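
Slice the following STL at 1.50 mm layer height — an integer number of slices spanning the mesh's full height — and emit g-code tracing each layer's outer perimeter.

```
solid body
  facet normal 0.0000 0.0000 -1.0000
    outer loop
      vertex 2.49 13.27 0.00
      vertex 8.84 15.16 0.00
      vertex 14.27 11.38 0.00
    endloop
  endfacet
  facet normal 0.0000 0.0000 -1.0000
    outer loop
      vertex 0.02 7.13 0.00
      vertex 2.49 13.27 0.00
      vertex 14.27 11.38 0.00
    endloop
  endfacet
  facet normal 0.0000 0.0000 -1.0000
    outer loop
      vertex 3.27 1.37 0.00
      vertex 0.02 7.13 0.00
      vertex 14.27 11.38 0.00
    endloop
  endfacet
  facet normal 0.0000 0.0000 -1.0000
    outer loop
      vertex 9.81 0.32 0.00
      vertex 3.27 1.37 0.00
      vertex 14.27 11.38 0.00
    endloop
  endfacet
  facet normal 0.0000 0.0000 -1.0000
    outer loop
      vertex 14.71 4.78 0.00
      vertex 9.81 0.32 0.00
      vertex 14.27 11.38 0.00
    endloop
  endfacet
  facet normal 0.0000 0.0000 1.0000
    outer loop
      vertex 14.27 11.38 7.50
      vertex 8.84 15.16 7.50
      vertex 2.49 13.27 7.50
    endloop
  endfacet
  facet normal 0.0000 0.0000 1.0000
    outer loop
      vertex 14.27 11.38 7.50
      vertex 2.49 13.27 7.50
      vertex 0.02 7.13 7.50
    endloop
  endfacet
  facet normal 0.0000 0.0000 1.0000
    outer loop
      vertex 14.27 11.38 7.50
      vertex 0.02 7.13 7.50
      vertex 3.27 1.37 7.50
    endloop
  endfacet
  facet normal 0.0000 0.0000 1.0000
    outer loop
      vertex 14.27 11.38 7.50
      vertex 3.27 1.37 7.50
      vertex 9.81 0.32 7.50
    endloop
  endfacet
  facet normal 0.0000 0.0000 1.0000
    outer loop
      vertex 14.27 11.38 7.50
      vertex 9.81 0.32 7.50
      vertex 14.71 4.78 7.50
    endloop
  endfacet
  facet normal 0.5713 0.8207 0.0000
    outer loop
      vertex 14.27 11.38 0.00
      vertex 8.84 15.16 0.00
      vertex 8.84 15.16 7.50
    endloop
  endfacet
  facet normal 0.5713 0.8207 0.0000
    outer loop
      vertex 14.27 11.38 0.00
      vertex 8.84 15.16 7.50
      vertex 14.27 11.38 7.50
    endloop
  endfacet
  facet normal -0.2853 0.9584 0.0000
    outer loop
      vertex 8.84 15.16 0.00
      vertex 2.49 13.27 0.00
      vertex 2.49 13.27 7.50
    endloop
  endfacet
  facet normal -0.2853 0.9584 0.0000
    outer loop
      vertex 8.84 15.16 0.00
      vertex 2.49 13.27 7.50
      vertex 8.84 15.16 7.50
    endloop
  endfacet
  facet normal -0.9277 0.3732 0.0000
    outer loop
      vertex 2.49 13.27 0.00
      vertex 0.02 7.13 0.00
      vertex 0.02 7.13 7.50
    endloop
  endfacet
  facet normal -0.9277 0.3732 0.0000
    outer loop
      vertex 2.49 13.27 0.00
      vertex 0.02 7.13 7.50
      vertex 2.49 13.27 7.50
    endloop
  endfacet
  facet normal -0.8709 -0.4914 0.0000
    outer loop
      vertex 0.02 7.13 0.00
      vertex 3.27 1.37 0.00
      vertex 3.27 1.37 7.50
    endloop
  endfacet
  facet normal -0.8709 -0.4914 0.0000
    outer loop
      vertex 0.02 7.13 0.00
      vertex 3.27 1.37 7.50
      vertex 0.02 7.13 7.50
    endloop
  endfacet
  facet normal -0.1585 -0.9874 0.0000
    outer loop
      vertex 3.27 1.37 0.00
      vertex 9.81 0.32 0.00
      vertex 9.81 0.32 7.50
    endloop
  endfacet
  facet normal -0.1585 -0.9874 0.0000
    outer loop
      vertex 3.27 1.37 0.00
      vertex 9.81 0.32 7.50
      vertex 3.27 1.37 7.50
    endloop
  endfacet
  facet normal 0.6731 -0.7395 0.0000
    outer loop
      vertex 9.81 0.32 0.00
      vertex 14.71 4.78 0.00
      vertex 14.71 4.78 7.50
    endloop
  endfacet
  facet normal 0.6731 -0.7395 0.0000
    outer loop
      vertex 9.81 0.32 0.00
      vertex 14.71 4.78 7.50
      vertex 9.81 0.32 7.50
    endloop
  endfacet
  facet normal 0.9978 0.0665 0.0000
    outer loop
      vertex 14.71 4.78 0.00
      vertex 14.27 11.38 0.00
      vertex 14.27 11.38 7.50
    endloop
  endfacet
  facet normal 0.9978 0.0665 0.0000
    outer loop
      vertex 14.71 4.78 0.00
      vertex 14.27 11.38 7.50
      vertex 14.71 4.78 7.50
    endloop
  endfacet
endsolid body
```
; perimeter-only toolpath
G21 ; units = mm
G90 ; absolute positioning
G28 ; home
; layer 1
G0 Z1.50
G0 X14.27 Y11.38
G1 X8.84 Y15.16
G1 X2.49 Y13.27
G1 X0.02 Y7.13
G1 X3.27 Y1.37
G1 X9.81 Y0.32
G1 X14.71 Y4.78
G1 X14.27 Y11.38
; layer 2
G0 Z3.00
G0 X14.27 Y11.38
G1 X8.84 Y15.16
G1 X2.49 Y13.27
G1 X0.02 Y7.13
G1 X3.27 Y1.37
G1 X9.81 Y0.32
G1 X14.71 Y4.78
G1 X14.27 Y11.38
; layer 3
G0 Z4.50
G0 X14.27 Y11.38
G1 X8.84 Y15.16
G1 X2.49 Y13.27
G1 X0.02 Y7.13
G1 X3.27 Y1.37
G1 X9.81 Y0.32
G1 X14.71 Y4.78
G1 X14.27 Y11.38
; layer 4
G0 Z6.00
G0 X14.27 Y11.38
G1 X8.84 Y15.16
G1 X2.49 Y13.27
G1 X0.02 Y7.13
G1 X3.27 Y1.37
G1 X9.81 Y0.32
G1 X14.71 Y4.78
G1 X14.27 Y11.38
; layer 5
G0 Z7.50
G0 X14.27 Y11.38
G1 X8.84 Y15.16
G1 X2.49 Y13.27
G1 X0.02 Y7.13
G1 X3.27 Y1.37
G1 X9.81 Y0.32
G1 X14.71 Y4.78
G1 X14.27 Y11.38
M2 ; end

The solid is a regular 7-sided prism (a cylinder approximated with 7 flat sides), circumscribed radius ≈ 7.63 mm, height ≈ 7.5 mm. Slicing at Δz = 1.50 mm — 5 equal slices spanning the solid's height, so layer i sits at z = i·h/5 — gives 5 non-empty perimeters. Each is a 7-segment closed polygon; G0 lifts to the layer z and rapids to the start vertex, then G1 traces the edges.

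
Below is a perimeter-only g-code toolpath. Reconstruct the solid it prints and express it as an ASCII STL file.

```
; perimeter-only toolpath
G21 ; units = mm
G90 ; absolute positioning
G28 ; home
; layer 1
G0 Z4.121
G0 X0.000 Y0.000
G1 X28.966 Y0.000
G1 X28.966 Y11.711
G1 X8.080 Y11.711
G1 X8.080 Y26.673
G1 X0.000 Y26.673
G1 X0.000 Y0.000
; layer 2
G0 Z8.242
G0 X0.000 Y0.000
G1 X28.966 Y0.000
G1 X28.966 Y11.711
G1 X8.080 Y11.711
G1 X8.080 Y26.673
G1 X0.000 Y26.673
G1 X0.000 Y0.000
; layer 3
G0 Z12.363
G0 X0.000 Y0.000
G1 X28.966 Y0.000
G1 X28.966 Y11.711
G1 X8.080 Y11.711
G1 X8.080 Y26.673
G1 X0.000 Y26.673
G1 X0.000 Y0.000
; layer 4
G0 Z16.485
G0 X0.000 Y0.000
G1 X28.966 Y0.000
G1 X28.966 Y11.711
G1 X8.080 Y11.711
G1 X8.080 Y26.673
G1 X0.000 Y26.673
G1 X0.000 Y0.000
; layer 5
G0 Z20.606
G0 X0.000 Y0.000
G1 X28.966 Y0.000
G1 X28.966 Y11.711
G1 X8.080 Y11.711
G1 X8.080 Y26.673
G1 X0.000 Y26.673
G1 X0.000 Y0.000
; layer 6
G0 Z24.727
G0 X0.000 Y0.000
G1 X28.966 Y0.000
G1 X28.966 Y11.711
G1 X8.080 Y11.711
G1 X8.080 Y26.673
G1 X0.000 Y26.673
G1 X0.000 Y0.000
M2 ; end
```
solid part
  facet normal 0.0000 0.0000 -1.0000
    outer loop
      vertex 28.966 11.711 0.000
      vertex 28.966 0.000 0.000
      vertex 0.000 0.000 0.000
    endloop
  endfacet
  facet normal 0.0000 0.0000 -1.0000
    outer loop
      vertex 8.080 11.711 0.000
      vertex 28.966 11.711 0.000
      vertex 0.000 0.000 0.000
    endloop
  endfacet
  facet normal 0.0000 0.0000 -1.0000
    outer loop
      vertex 8.080 26.673 0.000
      vertex 8.080 11.711 0.000
      vertex 0.000 0.000 0.000
    endloop
  endfacet
  facet normal 0.0000 0.0000 -1.0000
    outer loop
      vertex 0.000 26.673 0.000
      vertex 8.080 26.673 0.000
      vertex 0.000 0.000 0.000
    endloop
  endfacet
  facet normal 0.0000 0.0000 1.0000
    outer loop
      vertex 0.000 0.000 24.727
      vertex 28.966 0.000 24.727
      vertex 28.966 11.711 24.727
    endloop
  endfacet
  facet normal 0.0000 0.0000 1.0000
    outer loop
      vertex 0.000 0.000 24.727
      vertex 28.966 11.711 24.727
      vertex 8.080 11.711 24.727
    endloop
  endfacet
  facet normal 0.0000 0.0000 1.0000
    outer loop
      vertex 0.000 0.000 24.727
      vertex 8.080 11.711 24.727
      vertex 8.080 26.673 24.727
    endloop
  endfacet
  facet normal 0.0000 0.0000 1.0000
    outer loop
      vertex 0.000 0.000 24.727
      vertex 8.080 26.673 24.727
      vertex 0.000 26.673 24.727
    endloop
  endfacet
  facet normal 0.0000 -1.0000 0.0000
    outer loop
      vertex 0.000 0.000 0.000
      vertex 28.966 0.000 0.000
      vertex 28.966 0.000 24.727
    endloop
  endfacet
  facet normal 0.0000 -1.0000 0.0000
    outer loop
      vertex 0.000 0.000 0.000
      vertex 28.966 0.000 24.727
      vertex 0.000 0.000 24.727
    endloop
  endfacet
  facet normal 1.0000 0.0000 0.0000
    outer loop
      vertex 28.966 0.000 0.000
      vertex 28.966 11.711 0.000
      vertex 28.966 11.711 24.727
    endloop
  endfacet
  facet normal 1.0000 0.0000 0.0000
    outer loop
      vertex 28.966 0.000 0.000
      vertex 28.966 11.711 24.727
      vertex 28.966 0.000 24.727
    endloop
  endfacet
  facet normal 0.0000 1.0000 0.0000
    outer loop
      vertex 28.966 11.711 0.000
      vertex 8.080 11.711 0.000
      vertex 8.080 11.711 24.727
    endloop
  endfacet
  facet normal 0.0000 1.0000 0.0000
    outer loop
      vertex 28.966 11.711 0.000
      vertex 8.080 11.711 24.727
      vertex 28.966 11.711 24.727
    endloop
  endfacet
  facet normal 1.0000 0.0000 0.0000
    outer loop
      vertex 8.080 11.711 0.000
      vertex 8.080 26.673 0.000
      vertex 8.080 26.673 24.727
    endloop
  endfacet
  facet normal 1.0000 0.0000 0.0000
    outer loop
      vertex 8.080 11.711 0.000
      vertex 8.080 26.673 24.727
      vertex 8.080 11.711 24.727
    endloop
  endfacet
  facet normal 0.0000 1.0000 0.0000
    outer loop
      vertex 8.080 26.673 0.000
      vertex 0.000 26.673 0.000
      vertex 0.000 26.673 24.727
    endloop
  endfacet
  facet normal 0.0000 1.0000 0.0000
    outer loop
      vertex 8.080 26.673 0.000
      vertex 0.000 26.673 24.727
      vertex 8.080 26.673 24.727
    endloop
  endfacet
  facet normal -1.0000 0.0000 0.0000
    outer loop
      vertex 0.000 26.673 0.000
      vertex 0.000 0.000 0.000
      vertex 0.000 0.000 24.727
    endloop
  endfacet
  facet normal -1.0000 0.0000 0.0000
    outer loop
      vertex 0.000 26.673 0.000
      vertex 0.000 0.000 24.727
      vertex 0.000 26.673 24.727
    endloop
  endfacet
endsolid part

The G0 Z moves step by Δz≈4.121 mm. Every layer's G1 loop is the same polygon, so the solid is a straight extrusion of it from z=0 to z≈24.7. Closing with flat bottom and top caps and triangulating gives 20 facets — an L-shaped prism: outer 29 × 26.7 mm, arm thicknesses ≈ 11.7 mm (horizontal) and 8.08 mm (vertical), extruded 24.7 mm in z.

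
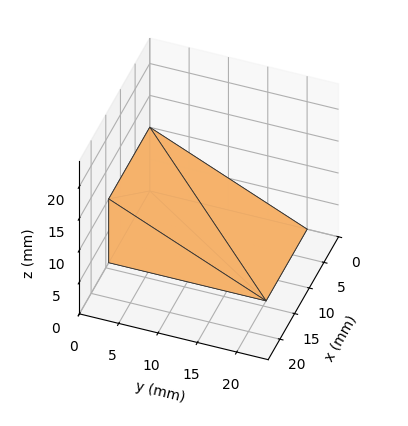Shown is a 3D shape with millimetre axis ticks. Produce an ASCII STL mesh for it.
Reading the render: the shape is a wedge (ramp): 14 × 20 mm base, rising to 10 mm along the y=0 edge and sloping linearly to z=0 at y=20 (dimensions read to the nearest mm from the axis ticks). For the STL, each face is triangulated and given an outward normal.

solid part
  facet normal 0.0000 0.0000 -1.0000
    outer loop
      vertex 14.0 20.0 0.0
      vertex 14.0 0.0 0.0
      vertex 0.0 0.0 0.0
    endloop
  endfacet
  facet normal 0.0000 0.0000 -1.0000
    outer loop
      vertex 0.0 20.0 0.0
      vertex 14.0 20.0 0.0
      vertex 0.0 0.0 0.0
    endloop
  endfacet
  facet normal 0.0000 -1.0000 0.0000
    outer loop
      vertex 0.0 0.0 0.0
      vertex 14.0 0.0 0.0
      vertex 14.0 0.0 10.0
    endloop
  endfacet
  facet normal 0.0000 -1.0000 0.0000
    outer loop
      vertex 0.0 0.0 0.0
      vertex 14.0 0.0 10.0
      vertex 0.0 0.0 10.0
    endloop
  endfacet
  facet normal 0.0000 0.4472 0.8944
    outer loop
      vertex 0.0 0.0 10.0
      vertex 14.0 0.0 10.0
      vertex 14.0 20.0 0.0
    endloop
  endfacet
  facet normal 0.0000 0.4472 0.8944
    outer loop
      vertex 0.0 0.0 10.0
      vertex 14.0 20.0 0.0
      vertex 0.0 20.0 0.0
    endloop
  endfacet
  facet normal -1.0000 0.0000 0.0000
    outer loop
      vertex 0.0 0.0 10.0
      vertex 0.0 20.0 0.0
      vertex 0.0 0.0 0.0
    endloop
  endfacet
  facet normal 1.0000 0.0000 0.0000
    outer loop
      vertex 14.0 0.0 0.0
      vertex 14.0 20.0 0.0
      vertex 14.0 0.0 10.0
    endloop
  endfacet
endsolid part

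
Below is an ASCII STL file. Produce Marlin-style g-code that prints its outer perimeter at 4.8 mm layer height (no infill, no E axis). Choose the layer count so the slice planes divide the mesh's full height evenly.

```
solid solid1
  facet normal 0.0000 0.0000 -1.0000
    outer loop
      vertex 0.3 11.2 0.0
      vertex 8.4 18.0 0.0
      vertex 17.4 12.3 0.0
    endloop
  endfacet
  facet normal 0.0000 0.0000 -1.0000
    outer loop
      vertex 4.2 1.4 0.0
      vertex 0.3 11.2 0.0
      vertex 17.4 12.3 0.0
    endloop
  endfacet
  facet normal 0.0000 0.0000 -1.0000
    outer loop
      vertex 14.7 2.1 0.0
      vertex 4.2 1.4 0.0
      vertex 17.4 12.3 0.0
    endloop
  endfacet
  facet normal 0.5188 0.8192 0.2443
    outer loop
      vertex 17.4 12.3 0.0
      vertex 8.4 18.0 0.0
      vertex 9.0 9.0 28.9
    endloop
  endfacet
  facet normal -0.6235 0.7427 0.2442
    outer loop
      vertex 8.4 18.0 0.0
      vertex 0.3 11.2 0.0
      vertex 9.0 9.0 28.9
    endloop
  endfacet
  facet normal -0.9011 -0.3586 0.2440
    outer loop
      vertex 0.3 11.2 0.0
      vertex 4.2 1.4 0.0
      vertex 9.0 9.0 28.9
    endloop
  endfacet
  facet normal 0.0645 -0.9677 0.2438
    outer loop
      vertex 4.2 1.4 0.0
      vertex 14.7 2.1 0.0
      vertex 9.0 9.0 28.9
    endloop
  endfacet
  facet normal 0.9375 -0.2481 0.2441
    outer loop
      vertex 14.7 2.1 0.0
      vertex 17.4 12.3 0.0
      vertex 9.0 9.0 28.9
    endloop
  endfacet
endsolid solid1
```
; perimeter-only toolpath
G21 ; units = mm
G90 ; absolute positioning
G28 ; home
; layer 1
G0 Z4.8
G0 X16.0 Y11.8
G1 X8.5 Y16.5
G1 X1.7 Y10.8
G1 X5.0 Y2.7
G1 X13.8 Y3.2
G1 X16.0 Y11.8
; layer 2
G0 Z9.6
G0 X14.6 Y11.2
G1 X8.6 Y15.0
G1 X3.2 Y10.5
G1 X5.8 Y3.9
G1 X12.8 Y4.4
G1 X14.6 Y11.2
; layer 3
G0 Z14.4
G0 X13.2 Y10.7
G1 X8.7 Y13.5
G1 X4.7 Y10.1
G1 X6.6 Y5.2
G1 X11.8 Y5.5
G1 X13.2 Y10.7
; layer 4
G0 Z19.3
G0 X11.8 Y10.1
G1 X8.8 Y12.0
G1 X6.1 Y9.7
G1 X7.4 Y6.5
G1 X10.9 Y6.7
G1 X11.8 Y10.1
; layer 5
G0 Z24.1
G0 X10.4 Y9.6
G1 X8.9 Y10.5
G1 X7.5 Y9.4
G1 X8.2 Y7.7
G1 X9.9 Y7.8
G1 X10.4 Y9.6
M2 ; end

The solid is a regular 5-sided pyramid, base circumscribed radius ≈ 9 mm, apex at z ≈ 28.9 mm. Slicing at Δz = 4.8 mm — 6 equal slices spanning the solid's height, so layer i sits at z = i·h/6 — gives 5 non-empty perimeters. Each is a 5-segment closed polygon; G0 lifts to the layer z and rapids to the start vertex, then G1 traces the edges. The cross-section shrinks linearly with z (the slice at the apex is degenerate and omitted).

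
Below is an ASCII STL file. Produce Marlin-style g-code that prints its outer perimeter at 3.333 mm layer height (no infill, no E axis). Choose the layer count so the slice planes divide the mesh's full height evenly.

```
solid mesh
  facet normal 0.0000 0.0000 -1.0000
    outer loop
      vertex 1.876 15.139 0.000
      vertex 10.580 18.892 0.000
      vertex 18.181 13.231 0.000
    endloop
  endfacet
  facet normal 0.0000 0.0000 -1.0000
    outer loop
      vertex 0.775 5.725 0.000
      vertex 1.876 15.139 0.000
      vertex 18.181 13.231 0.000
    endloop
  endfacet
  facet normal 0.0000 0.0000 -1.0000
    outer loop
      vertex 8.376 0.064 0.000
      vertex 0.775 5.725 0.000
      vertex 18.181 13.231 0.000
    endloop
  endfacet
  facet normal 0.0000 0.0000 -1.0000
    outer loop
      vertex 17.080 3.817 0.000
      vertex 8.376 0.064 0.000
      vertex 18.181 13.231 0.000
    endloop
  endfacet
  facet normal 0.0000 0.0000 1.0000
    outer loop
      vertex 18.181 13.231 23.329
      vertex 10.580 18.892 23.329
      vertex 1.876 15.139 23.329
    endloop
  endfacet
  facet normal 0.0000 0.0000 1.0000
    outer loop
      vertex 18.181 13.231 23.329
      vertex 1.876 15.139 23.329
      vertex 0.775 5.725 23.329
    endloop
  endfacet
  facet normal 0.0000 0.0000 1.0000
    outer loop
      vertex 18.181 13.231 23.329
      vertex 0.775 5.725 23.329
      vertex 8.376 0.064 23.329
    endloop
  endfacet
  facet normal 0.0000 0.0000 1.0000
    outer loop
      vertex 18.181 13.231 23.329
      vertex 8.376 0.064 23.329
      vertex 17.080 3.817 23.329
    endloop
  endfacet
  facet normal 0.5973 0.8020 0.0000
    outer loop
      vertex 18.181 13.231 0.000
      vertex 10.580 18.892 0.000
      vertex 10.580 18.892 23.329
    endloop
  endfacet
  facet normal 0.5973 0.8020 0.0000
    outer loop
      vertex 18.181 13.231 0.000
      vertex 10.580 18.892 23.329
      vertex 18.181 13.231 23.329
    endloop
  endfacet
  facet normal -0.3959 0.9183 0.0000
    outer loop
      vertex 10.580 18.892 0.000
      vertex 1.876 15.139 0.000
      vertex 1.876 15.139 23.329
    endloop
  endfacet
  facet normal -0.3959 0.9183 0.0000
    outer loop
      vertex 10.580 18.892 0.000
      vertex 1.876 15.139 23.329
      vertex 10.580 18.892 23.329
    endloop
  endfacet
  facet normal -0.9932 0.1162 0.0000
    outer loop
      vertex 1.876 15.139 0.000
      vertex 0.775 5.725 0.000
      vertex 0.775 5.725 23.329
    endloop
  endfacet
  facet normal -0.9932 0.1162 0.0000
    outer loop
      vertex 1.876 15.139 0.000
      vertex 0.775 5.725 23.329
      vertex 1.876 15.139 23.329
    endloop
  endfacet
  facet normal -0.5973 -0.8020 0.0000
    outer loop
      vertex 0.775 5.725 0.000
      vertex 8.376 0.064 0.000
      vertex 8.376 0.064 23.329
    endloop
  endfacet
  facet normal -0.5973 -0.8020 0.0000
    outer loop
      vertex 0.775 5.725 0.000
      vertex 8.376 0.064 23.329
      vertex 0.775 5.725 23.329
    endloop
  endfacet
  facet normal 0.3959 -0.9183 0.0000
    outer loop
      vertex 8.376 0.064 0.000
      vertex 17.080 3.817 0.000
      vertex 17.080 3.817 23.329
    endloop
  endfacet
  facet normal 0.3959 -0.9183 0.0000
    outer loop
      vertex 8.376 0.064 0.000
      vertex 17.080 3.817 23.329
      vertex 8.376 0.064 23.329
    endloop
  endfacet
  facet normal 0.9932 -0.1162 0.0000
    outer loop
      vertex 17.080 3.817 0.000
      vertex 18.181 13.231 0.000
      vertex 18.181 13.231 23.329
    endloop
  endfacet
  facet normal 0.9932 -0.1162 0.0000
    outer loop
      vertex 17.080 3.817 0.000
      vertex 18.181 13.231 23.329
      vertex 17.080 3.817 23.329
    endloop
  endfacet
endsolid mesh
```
; perimeter-only toolpath
G21 ; units = mm
G90 ; absolute positioning
G28 ; home
; layer 1
G0 Z3.333
G0 X18.181 Y13.231
G1 X10.580 Y18.892
G1 X1.876 Y15.139
G1 X0.775 Y5.725
G1 X8.376 Y0.064
G1 X17.080 Y3.817
G1 X18.181 Y13.231
; layer 2
G0 Z6.665
G0 X18.181 Y13.231
G1 X10.580 Y18.892
G1 X1.876 Y15.139
G1 X0.775 Y5.725
G1 X8.376 Y0.064
G1 X17.080 Y3.817
G1 X18.181 Y13.231
; layer 3
G0 Z9.998
G0 X18.181 Y13.231
G1 X10.580 Y18.892
G1 X1.876 Y15.139
G1 X0.775 Y5.725
G1 X8.376 Y0.064
G1 X17.080 Y3.817
G1 X18.181 Y13.231
; layer 4
G0 Z13.331
G0 X18.181 Y13.231
G1 X10.580 Y18.892
G1 X1.876 Y15.139
G1 X0.775 Y5.725
G1 X8.376 Y0.064
G1 X17.080 Y3.817
G1 X18.181 Y13.231
; layer 5
G0 Z16.664
G0 X18.181 Y13.231
G1 X10.580 Y18.892
G1 X1.876 Y15.139
G1 X0.775 Y5.725
G1 X8.376 Y0.064
G1 X17.080 Y3.817
G1 X18.181 Y13.231
; layer 6
G0 Z19.996
G0 X18.181 Y13.231
G1 X10.580 Y18.892
G1 X1.876 Y15.139
G1 X0.775 Y5.725
G1 X8.376 Y0.064
G1 X17.080 Y3.817
G1 X18.181 Y13.231
; layer 7
G0 Z23.329
G0 X18.181 Y13.231
G1 X10.580 Y18.892
G1 X1.876 Y15.139
G1 X0.775 Y5.725
G1 X8.376 Y0.064
G1 X17.080 Y3.817
G1 X18.181 Y13.231
M2 ; end

The solid is a regular 6-sided prism (a cylinder approximated with 6 flat sides), circumscribed radius ≈ 9.48 mm, height ≈ 23.3 mm. Slicing at Δz = 3.333 mm — 7 equal slices spanning the solid's height, so layer i sits at z = i·h/7 — gives 7 non-empty perimeters. Each is a 6-segment closed polygon; G0 lifts to the layer z and rapids to the start vertex, then G1 traces the edges.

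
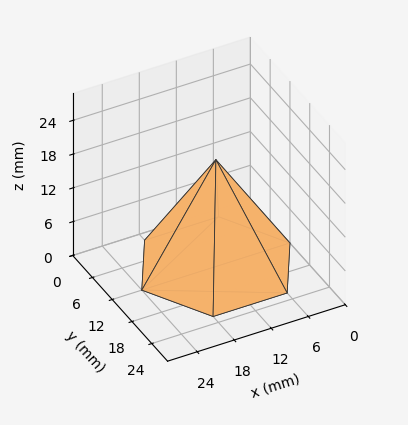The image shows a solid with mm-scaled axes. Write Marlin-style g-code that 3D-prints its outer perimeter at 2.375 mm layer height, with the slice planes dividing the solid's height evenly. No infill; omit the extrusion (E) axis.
Reading the render: the shape is a regular 6-sided pyramid, base circumscribed radius ≈ 12 mm, apex at z ≈ 19 mm (dimensions read to the nearest mm from the axis ticks). For the g-code, the solid's height is divided into equal slices at the stated Δz and each level perimeter traced with G1 moves after a G0 lift.

; perimeter-only toolpath
G21 ; units = mm
G90 ; absolute positioning
G28 ; home
; layer 1
G0 Z2.375
G0 X22.500 Y12.000
G1 X17.250 Y21.093
G1 X6.750 Y21.093
G1 X1.500 Y12.000
G1 X6.750 Y2.907
G1 X17.250 Y2.907
G1 X22.500 Y12.000
; layer 2
G0 Z4.750
G0 X21.000 Y12.000
G1 X16.500 Y19.794
G1 X7.500 Y19.794
G1 X3.000 Y12.000
G1 X7.500 Y4.206
G1 X16.500 Y4.206
G1 X21.000 Y12.000
; layer 3
G0 Z7.125
G0 X19.500 Y12.000
G1 X15.750 Y18.495
G1 X8.250 Y18.495
G1 X4.500 Y12.000
G1 X8.250 Y5.505
G1 X15.750 Y5.505
G1 X19.500 Y12.000
; layer 4
G0 Z9.500
G0 X18.000 Y12.000
G1 X15.000 Y17.196
G1 X9.000 Y17.196
G1 X6.000 Y12.000
G1 X9.000 Y6.804
G1 X15.000 Y6.804
G1 X18.000 Y12.000
; layer 5
G0 Z11.875
G0 X16.500 Y12.000
G1 X14.250 Y15.897
G1 X9.750 Y15.897
G1 X7.500 Y12.000
G1 X9.750 Y8.103
G1 X14.250 Y8.103
G1 X16.500 Y12.000
; layer 6
G0 Z14.250
G0 X15.000 Y12.000
G1 X13.500 Y14.598
G1 X10.500 Y14.598
G1 X9.000 Y12.000
G1 X10.500 Y9.402
G1 X13.500 Y9.402
G1 X15.000 Y12.000
; layer 7
G0 Z16.625
G0 X13.500 Y12.000
G1 X12.750 Y13.299
G1 X11.250 Y13.299
G1 X10.500 Y12.000
G1 X11.250 Y10.701
G1 X12.750 Y10.701
G1 X13.500 Y12.000
M2 ; end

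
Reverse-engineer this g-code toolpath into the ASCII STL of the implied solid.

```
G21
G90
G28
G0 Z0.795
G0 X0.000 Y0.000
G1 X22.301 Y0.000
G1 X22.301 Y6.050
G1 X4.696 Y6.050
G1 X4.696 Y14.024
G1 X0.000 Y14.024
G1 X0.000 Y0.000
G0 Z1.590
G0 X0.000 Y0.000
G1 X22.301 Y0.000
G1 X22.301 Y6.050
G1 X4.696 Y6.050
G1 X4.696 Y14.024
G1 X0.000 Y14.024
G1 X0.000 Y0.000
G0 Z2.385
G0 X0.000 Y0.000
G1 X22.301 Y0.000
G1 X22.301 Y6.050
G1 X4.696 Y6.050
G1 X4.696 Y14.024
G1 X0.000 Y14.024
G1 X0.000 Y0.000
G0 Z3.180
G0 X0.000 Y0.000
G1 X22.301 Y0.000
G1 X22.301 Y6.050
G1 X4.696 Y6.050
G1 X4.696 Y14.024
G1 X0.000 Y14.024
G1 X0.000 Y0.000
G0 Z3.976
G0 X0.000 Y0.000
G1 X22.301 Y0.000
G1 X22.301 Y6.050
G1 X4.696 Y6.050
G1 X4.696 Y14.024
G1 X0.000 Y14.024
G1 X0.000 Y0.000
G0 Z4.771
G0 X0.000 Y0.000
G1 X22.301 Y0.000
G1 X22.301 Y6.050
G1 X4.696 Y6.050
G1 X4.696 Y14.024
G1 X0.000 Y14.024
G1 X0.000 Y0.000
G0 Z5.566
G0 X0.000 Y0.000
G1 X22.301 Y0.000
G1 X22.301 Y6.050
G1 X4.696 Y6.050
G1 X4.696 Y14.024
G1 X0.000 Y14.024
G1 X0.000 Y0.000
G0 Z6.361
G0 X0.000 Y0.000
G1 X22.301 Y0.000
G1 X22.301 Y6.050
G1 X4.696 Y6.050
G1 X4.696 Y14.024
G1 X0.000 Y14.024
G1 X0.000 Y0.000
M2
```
solid part
  facet normal 0.0000 0.0000 -1.0000
    outer loop
      vertex 22.301 6.050 0.000
      vertex 22.301 0.000 0.000
      vertex 0.000 0.000 0.000
    endloop
  endfacet
  facet normal 0.0000 0.0000 -1.0000
    outer loop
      vertex 4.696 6.050 0.000
      vertex 22.301 6.050 0.000
      vertex 0.000 0.000 0.000
    endloop
  endfacet
  facet normal 0.0000 0.0000 -1.0000
    outer loop
      vertex 4.696 14.024 0.000
      vertex 4.696 6.050 0.000
      vertex 0.000 0.000 0.000
    endloop
  endfacet
  facet normal 0.0000 0.0000 -1.0000
    outer loop
      vertex 0.000 14.024 0.000
      vertex 4.696 14.024 0.000
      vertex 0.000 0.000 0.000
    endloop
  endfacet
  facet normal 0.0000 0.0000 1.0000
    outer loop
      vertex 0.000 0.000 6.361
      vertex 22.301 0.000 6.361
      vertex 22.301 6.050 6.361
    endloop
  endfacet
  facet normal 0.0000 0.0000 1.0000
    outer loop
      vertex 0.000 0.000 6.361
      vertex 22.301 6.050 6.361
      vertex 4.696 6.050 6.361
    endloop
  endfacet
  facet normal 0.0000 0.0000 1.0000
    outer loop
      vertex 0.000 0.000 6.361
      vertex 4.696 6.050 6.361
      vertex 4.696 14.024 6.361
    endloop
  endfacet
  facet normal 0.0000 0.0000 1.0000
    outer loop
      vertex 0.000 0.000 6.361
      vertex 4.696 14.024 6.361
      vertex 0.000 14.024 6.361
    endloop
  endfacet
  facet normal 0.0000 -1.0000 0.0000
    outer loop
      vertex 0.000 0.000 0.000
      vertex 22.301 0.000 0.000
      vertex 22.301 0.000 6.361
    endloop
  endfacet
  facet normal 0.0000 -1.0000 0.0000
    outer loop
      vertex 0.000 0.000 0.000
      vertex 22.301 0.000 6.361
      vertex 0.000 0.000 6.361
    endloop
  endfacet
  facet normal 1.0000 0.0000 0.0000
    outer loop
      vertex 22.301 0.000 0.000
      vertex 22.301 6.050 0.000
      vertex 22.301 6.050 6.361
    endloop
  endfacet
  facet normal 1.0000 0.0000 0.0000
    outer loop
      vertex 22.301 0.000 0.000
      vertex 22.301 6.050 6.361
      vertex 22.301 0.000 6.361
    endloop
  endfacet
  facet normal 0.0000 1.0000 0.0000
    outer loop
      vertex 22.301 6.050 0.000
      vertex 4.696 6.050 0.000
      vertex 4.696 6.050 6.361
    endloop
  endfacet
  facet normal 0.0000 1.0000 0.0000
    outer loop
      vertex 22.301 6.050 0.000
      vertex 4.696 6.050 6.361
      vertex 22.301 6.050 6.361
    endloop
  endfacet
  facet normal 1.0000 0.0000 0.0000
    outer loop
      vertex 4.696 6.050 0.000
      vertex 4.696 14.024 0.000
      vertex 4.696 14.024 6.361
    endloop
  endfacet
  facet normal 1.0000 0.0000 0.0000
    outer loop
      vertex 4.696 6.050 0.000
      vertex 4.696 14.024 6.361
      vertex 4.696 6.050 6.361
    endloop
  endfacet
  facet normal 0.0000 1.0000 0.0000
    outer loop
      vertex 4.696 14.024 0.000
      vertex 0.000 14.024 0.000
      vertex 0.000 14.024 6.361
    endloop
  endfacet
  facet normal 0.0000 1.0000 0.0000
    outer loop
      vertex 4.696 14.024 0.000
      vertex 0.000 14.024 6.361
      vertex 4.696 14.024 6.361
    endloop
  endfacet
  facet normal -1.0000 0.0000 0.0000
    outer loop
      vertex 0.000 14.024 0.000
      vertex 0.000 0.000 0.000
      vertex 0.000 0.000 6.361
    endloop
  endfacet
  facet normal -1.0000 0.0000 0.0000
    outer loop
      vertex 0.000 14.024 0.000
      vertex 0.000 0.000 6.361
      vertex 0.000 14.024 6.361
    endloop
  endfacet
endsolid part

The G0 Z moves step by Δz≈0.795 mm. Every layer's G1 loop is the same polygon, so the solid is a straight extrusion of it from z=0 to z≈6.36. Closing with flat bottom and top caps and triangulating gives 20 facets — an L-shaped prism: outer 22.3 × 14 mm, arm thicknesses ≈ 6.05 mm (horizontal) and 4.7 mm (vertical), extruded 6.36 mm in z.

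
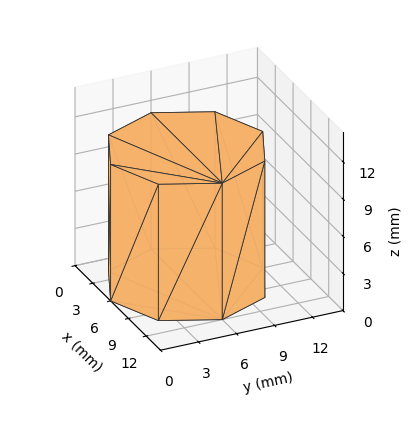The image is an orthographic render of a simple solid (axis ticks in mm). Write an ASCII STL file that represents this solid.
Reading the render: the shape is a regular 8-sided prism (a cylinder approximated with 8 flat sides), circumscribed radius ≈ 6 mm, height ≈ 11 mm (dimensions read to the nearest mm from the axis ticks). For the STL, each face is triangulated and given an outward normal.

solid part
  facet normal 0.0000 0.0000 -1.0000
    outer loop
      vertex 6.0 12.0 0.0
      vertex 10.2 10.2 0.0
      vertex 12.0 6.0 0.0
    endloop
  endfacet
  facet normal 0.0000 0.0000 -1.0000
    outer loop
      vertex 1.8 10.2 0.0
      vertex 6.0 12.0 0.0
      vertex 12.0 6.0 0.0
    endloop
  endfacet
  facet normal 0.0000 0.0000 -1.0000
    outer loop
      vertex 0.0 6.0 0.0
      vertex 1.8 10.2 0.0
      vertex 12.0 6.0 0.0
    endloop
  endfacet
  facet normal 0.0000 0.0000 -1.0000
    outer loop
      vertex 1.8 1.8 0.0
      vertex 0.0 6.0 0.0
      vertex 12.0 6.0 0.0
    endloop
  endfacet
  facet normal 0.0000 0.0000 -1.0000
    outer loop
      vertex 6.0 0.0 0.0
      vertex 1.8 1.8 0.0
      vertex 12.0 6.0 0.0
    endloop
  endfacet
  facet normal 0.0000 0.0000 -1.0000
    outer loop
      vertex 10.2 1.8 0.0
      vertex 6.0 0.0 0.0
      vertex 12.0 6.0 0.0
    endloop
  endfacet
  facet normal 0.0000 0.0000 1.0000
    outer loop
      vertex 12.0 6.0 11.0
      vertex 10.2 10.2 11.0
      vertex 6.0 12.0 11.0
    endloop
  endfacet
  facet normal 0.0000 0.0000 1.0000
    outer loop
      vertex 12.0 6.0 11.0
      vertex 6.0 12.0 11.0
      vertex 1.8 10.2 11.0
    endloop
  endfacet
  facet normal 0.0000 0.0000 1.0000
    outer loop
      vertex 12.0 6.0 11.0
      vertex 1.8 10.2 11.0
      vertex 0.0 6.0 11.0
    endloop
  endfacet
  facet normal 0.0000 0.0000 1.0000
    outer loop
      vertex 12.0 6.0 11.0
      vertex 0.0 6.0 11.0
      vertex 1.8 1.8 11.0
    endloop
  endfacet
  facet normal 0.0000 0.0000 1.0000
    outer loop
      vertex 12.0 6.0 11.0
      vertex 1.8 1.8 11.0
      vertex 6.0 0.0 11.0
    endloop
  endfacet
  facet normal 0.0000 0.0000 1.0000
    outer loop
      vertex 12.0 6.0 11.0
      vertex 6.0 0.0 11.0
      vertex 10.2 1.8 11.0
    endloop
  endfacet
  facet normal 0.9191 0.3939 0.0000
    outer loop
      vertex 12.0 6.0 0.0
      vertex 10.2 10.2 0.0
      vertex 10.2 10.2 11.0
    endloop
  endfacet
  facet normal 0.9191 0.3939 0.0000
    outer loop
      vertex 12.0 6.0 0.0
      vertex 10.2 10.2 11.0
      vertex 12.0 6.0 11.0
    endloop
  endfacet
  facet normal 0.3939 0.9191 0.0000
    outer loop
      vertex 10.2 10.2 0.0
      vertex 6.0 12.0 0.0
      vertex 6.0 12.0 11.0
    endloop
  endfacet
  facet normal 0.3939 0.9191 0.0000
    outer loop
      vertex 10.2 10.2 0.0
      vertex 6.0 12.0 11.0
      vertex 10.2 10.2 11.0
    endloop
  endfacet
  facet normal -0.3939 0.9191 0.0000
    outer loop
      vertex 6.0 12.0 0.0
      vertex 1.8 10.2 0.0
      vertex 1.8 10.2 11.0
    endloop
  endfacet
  facet normal -0.3939 0.9191 0.0000
    outer loop
      vertex 6.0 12.0 0.0
      vertex 1.8 10.2 11.0
      vertex 6.0 12.0 11.0
    endloop
  endfacet
  facet normal -0.9191 0.3939 0.0000
    outer loop
      vertex 1.8 10.2 0.0
      vertex 0.0 6.0 0.0
      vertex 0.0 6.0 11.0
    endloop
  endfacet
  facet normal -0.9191 0.3939 0.0000
    outer loop
      vertex 1.8 10.2 0.0
      vertex 0.0 6.0 11.0
      vertex 1.8 10.2 11.0
    endloop
  endfacet
  facet normal -0.9191 -0.3939 0.0000
    outer loop
      vertex 0.0 6.0 0.0
      vertex 1.8 1.8 0.0
      vertex 1.8 1.8 11.0
    endloop
  endfacet
  facet normal -0.9191 -0.3939 0.0000
    outer loop
      vertex 0.0 6.0 0.0
      vertex 1.8 1.8 11.0
      vertex 0.0 6.0 11.0
    endloop
  endfacet
  facet normal -0.3939 -0.9191 0.0000
    outer loop
      vertex 1.8 1.8 0.0
      vertex 6.0 0.0 0.0
      vertex 6.0 0.0 11.0
    endloop
  endfacet
  facet normal -0.3939 -0.9191 0.0000
    outer loop
      vertex 1.8 1.8 0.0
      vertex 6.0 0.0 11.0
      vertex 1.8 1.8 11.0
    endloop
  endfacet
  facet normal 0.3939 -0.9191 0.0000
    outer loop
      vertex 6.0 0.0 0.0
      vertex 10.2 1.8 0.0
      vertex 10.2 1.8 11.0
    endloop
  endfacet
  facet normal 0.3939 -0.9191 0.0000
    outer loop
      vertex 6.0 0.0 0.0
      vertex 10.2 1.8 11.0
      vertex 6.0 0.0 11.0
    endloop
  endfacet
  facet normal 0.9191 -0.3939 0.0000
    outer loop
      vertex 10.2 1.8 0.0
      vertex 12.0 6.0 0.0
      vertex 12.0 6.0 11.0
    endloop
  endfacet
  facet normal 0.9191 -0.3939 0.0000
    outer loop
      vertex 10.2 1.8 0.0
      vertex 12.0 6.0 11.0
      vertex 10.2 1.8 11.0
    endloop
  endfacet
endsolid part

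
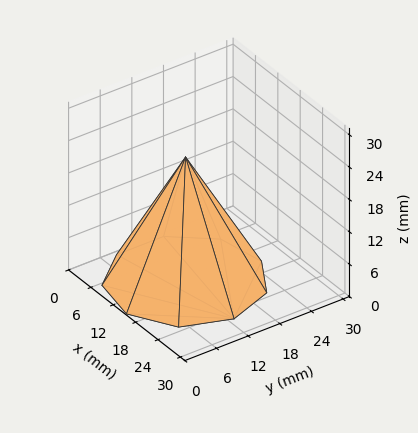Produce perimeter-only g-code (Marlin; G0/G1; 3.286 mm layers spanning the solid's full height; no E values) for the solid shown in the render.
Reading the render: the shape is a regular 9-sided pyramid, base circumscribed radius ≈ 13 mm, apex at z ≈ 23 mm (dimensions read to the nearest mm from the axis ticks). For the g-code, the solid's height is divided into equal slices at the stated Δz and each level perimeter traced with G1 moves after a G0 lift.

; perimeter-only toolpath
G21 ; units = mm
G90 ; absolute positioning
G28 ; home
; layer 1
G0 Z3.286
G0 X24.143 Y13.000
G1 X21.536 Y20.162
G1 X14.935 Y23.974
G1 X7.429 Y22.650
G1 X2.529 Y16.811
G1 X2.529 Y9.189
G1 X7.429 Y3.350
G1 X14.935 Y2.026
G1 X21.536 Y5.838
G1 X24.143 Y13.000
; layer 2
G0 Z6.571
G0 X22.286 Y13.000
G1 X20.114 Y18.969
G1 X14.612 Y22.145
G1 X8.357 Y21.041
G1 X4.274 Y16.176
G1 X4.274 Y9.824
G1 X8.357 Y4.959
G1 X14.612 Y3.855
G1 X20.114 Y7.031
G1 X22.286 Y13.000
; layer 3
G0 Z9.857
G0 X20.429 Y13.000
G1 X18.691 Y17.775
G1 X14.290 Y20.316
G1 X9.286 Y19.433
G1 X6.019 Y15.541
G1 X6.019 Y10.459
G1 X9.286 Y6.567
G1 X14.290 Y5.684
G1 X18.691 Y8.225
G1 X20.429 Y13.000
; layer 4
G0 Z13.143
G0 X18.571 Y13.000
G1 X17.268 Y16.581
G1 X13.967 Y18.487
G1 X10.214 Y17.825
G1 X7.765 Y14.905
G1 X7.765 Y11.095
G1 X10.214 Y8.175
G1 X13.967 Y7.513
G1 X17.268 Y9.419
G1 X18.571 Y13.000
; layer 5
G0 Z16.429
G0 X16.714 Y13.000
G1 X15.845 Y15.387
G1 X13.645 Y16.658
G1 X11.143 Y16.217
G1 X9.510 Y14.270
G1 X9.510 Y11.730
G1 X11.143 Y9.783
G1 X13.645 Y9.342
G1 X15.845 Y10.613
G1 X16.714 Y13.000
; layer 6
G0 Z19.714
G0 X14.857 Y13.000
G1 X14.423 Y14.194
G1 X13.322 Y14.829
G1 X12.071 Y14.608
G1 X11.255 Y13.635
G1 X11.255 Y12.365
G1 X12.071 Y11.392
G1 X13.322 Y11.171
G1 X14.423 Y11.806
G1 X14.857 Y13.000
M2 ; end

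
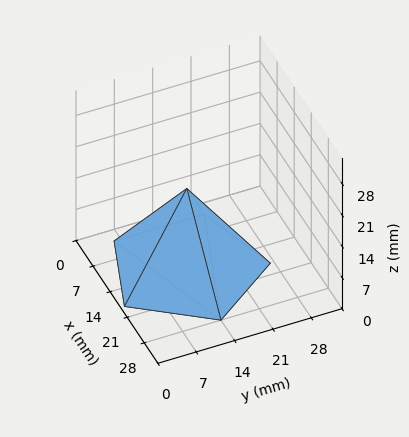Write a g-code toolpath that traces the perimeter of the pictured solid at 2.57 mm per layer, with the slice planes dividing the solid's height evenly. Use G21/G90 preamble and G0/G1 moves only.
Reading the render: the shape is a regular 5-sided pyramid, base circumscribed radius ≈ 14 mm, apex at z ≈ 18 mm (dimensions read to the nearest mm from the axis ticks). For the g-code, the solid's height is divided into equal slices at the stated Δz and each level perimeter traced with G1 moves after a G0 lift.

; perimeter-only toolpath
G21 ; units = mm
G90 ; absolute positioning
G28 ; home
; layer 1
G0 Z2.57
G0 X26.00 Y14.00
G1 X17.71 Y25.41
G1 X4.29 Y21.05
G1 X4.29 Y6.95
G1 X17.71 Y2.59
G1 X26.00 Y14.00
; layer 2
G0 Z5.14
G0 X24.00 Y14.00
G1 X17.09 Y23.51
G1 X5.91 Y19.88
G1 X5.91 Y8.12
G1 X17.09 Y4.49
G1 X24.00 Y14.00
; layer 3
G0 Z7.71
G0 X22.00 Y14.00
G1 X16.47 Y21.61
G1 X7.53 Y18.70
G1 X7.53 Y9.30
G1 X16.47 Y6.39
G1 X22.00 Y14.00
; layer 4
G0 Z10.29
G0 X20.00 Y14.00
G1 X15.86 Y19.70
G1 X9.14 Y17.53
G1 X9.14 Y10.47
G1 X15.86 Y8.30
G1 X20.00 Y14.00
; layer 5
G0 Z12.86
G0 X18.00 Y14.00
G1 X15.24 Y17.80
G1 X10.76 Y16.35
G1 X10.76 Y11.65
G1 X15.24 Y10.20
G1 X18.00 Y14.00
; layer 6
G0 Z15.43
G0 X16.00 Y14.00
G1 X14.62 Y15.90
G1 X12.38 Y15.18
G1 X12.38 Y12.82
G1 X14.62 Y12.10
G1 X16.00 Y14.00
M2 ; end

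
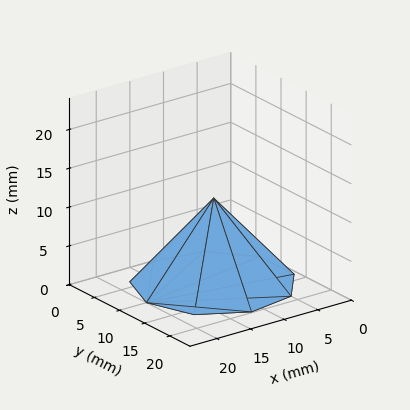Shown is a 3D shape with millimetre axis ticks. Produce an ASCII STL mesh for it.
Reading the render: the shape is a regular 9-sided pyramid, base circumscribed radius ≈ 10 mm, apex at z ≈ 11 mm (dimensions read to the nearest mm from the axis ticks). For the STL, each face is triangulated and given an outward normal.

solid part
  facet normal 0.0000 0.0000 -1.0000
    outer loop
      vertex 11.7 19.8 0.0
      vertex 17.7 16.4 0.0
      vertex 20.0 10.0 0.0
    endloop
  endfacet
  facet normal 0.0000 0.0000 -1.0000
    outer loop
      vertex 5.0 18.7 0.0
      vertex 11.7 19.8 0.0
      vertex 20.0 10.0 0.0
    endloop
  endfacet
  facet normal 0.0000 0.0000 -1.0000
    outer loop
      vertex 0.6 13.4 0.0
      vertex 5.0 18.7 0.0
      vertex 20.0 10.0 0.0
    endloop
  endfacet
  facet normal 0.0000 0.0000 -1.0000
    outer loop
      vertex 0.6 6.6 0.0
      vertex 0.6 13.4 0.0
      vertex 20.0 10.0 0.0
    endloop
  endfacet
  facet normal 0.0000 0.0000 -1.0000
    outer loop
      vertex 5.0 1.3 0.0
      vertex 0.6 6.6 0.0
      vertex 20.0 10.0 0.0
    endloop
  endfacet
  facet normal 0.0000 0.0000 -1.0000
    outer loop
      vertex 11.7 0.2 0.0
      vertex 5.0 1.3 0.0
      vertex 20.0 10.0 0.0
    endloop
  endfacet
  facet normal 0.0000 0.0000 -1.0000
    outer loop
      vertex 17.7 3.6 0.0
      vertex 11.7 0.2 0.0
      vertex 20.0 10.0 0.0
    endloop
  endfacet
  facet normal 0.7151 0.2570 0.6501
    outer loop
      vertex 20.0 10.0 0.0
      vertex 17.7 16.4 0.0
      vertex 10.0 10.0 11.0
    endloop
  endfacet
  facet normal 0.3754 0.6625 0.6482
    outer loop
      vertex 17.7 16.4 0.0
      vertex 11.7 19.8 0.0
      vertex 10.0 10.0 11.0
    endloop
  endfacet
  facet normal -0.1232 0.7504 0.6495
    outer loop
      vertex 11.7 19.8 0.0
      vertex 5.0 18.7 0.0
      vertex 10.0 10.0 11.0
    endloop
  endfacet
  facet normal -0.5848 0.4855 0.6498
    outer loop
      vertex 5.0 18.7 0.0
      vertex 0.6 13.4 0.0
      vertex 10.0 10.0 11.0
    endloop
  endfacet
  facet normal -0.7602 0.0000 0.6497
    outer loop
      vertex 0.6 13.4 0.0
      vertex 0.6 6.6 0.0
      vertex 10.0 10.0 11.0
    endloop
  endfacet
  facet normal -0.5848 -0.4855 0.6498
    outer loop
      vertex 0.6 6.6 0.0
      vertex 5.0 1.3 0.0
      vertex 10.0 10.0 11.0
    endloop
  endfacet
  facet normal -0.1232 -0.7504 0.6495
    outer loop
      vertex 5.0 1.3 0.0
      vertex 11.7 0.2 0.0
      vertex 10.0 10.0 11.0
    endloop
  endfacet
  facet normal 0.3754 -0.6625 0.6482
    outer loop
      vertex 11.7 0.2 0.0
      vertex 17.7 3.6 0.0
      vertex 10.0 10.0 11.0
    endloop
  endfacet
  facet normal 0.7151 -0.2570 0.6501
    outer loop
      vertex 17.7 3.6 0.0
      vertex 20.0 10.0 0.0
      vertex 10.0 10.0 11.0
    endloop
  endfacet
endsolid part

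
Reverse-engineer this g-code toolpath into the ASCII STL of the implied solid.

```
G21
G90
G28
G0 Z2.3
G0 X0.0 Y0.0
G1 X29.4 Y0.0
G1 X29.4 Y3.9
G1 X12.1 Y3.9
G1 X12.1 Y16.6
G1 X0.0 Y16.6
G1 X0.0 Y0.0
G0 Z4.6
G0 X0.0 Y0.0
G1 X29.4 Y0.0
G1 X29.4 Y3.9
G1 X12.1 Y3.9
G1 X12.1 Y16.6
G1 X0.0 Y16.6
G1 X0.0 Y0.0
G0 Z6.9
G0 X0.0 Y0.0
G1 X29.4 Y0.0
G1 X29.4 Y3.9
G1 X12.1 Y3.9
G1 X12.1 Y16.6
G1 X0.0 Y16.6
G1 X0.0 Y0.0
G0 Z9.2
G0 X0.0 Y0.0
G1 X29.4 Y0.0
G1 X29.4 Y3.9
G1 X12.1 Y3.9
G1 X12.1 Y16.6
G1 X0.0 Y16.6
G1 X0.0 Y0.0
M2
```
solid part
  facet normal 0.0000 0.0000 -1.0000
    outer loop
      vertex 29.4 3.9 0.0
      vertex 29.4 0.0 0.0
      vertex 0.0 0.0 0.0
    endloop
  endfacet
  facet normal 0.0000 0.0000 -1.0000
    outer loop
      vertex 12.1 3.9 0.0
      vertex 29.4 3.9 0.0
      vertex 0.0 0.0 0.0
    endloop
  endfacet
  facet normal 0.0000 0.0000 -1.0000
    outer loop
      vertex 12.1 16.6 0.0
      vertex 12.1 3.9 0.0
      vertex 0.0 0.0 0.0
    endloop
  endfacet
  facet normal 0.0000 0.0000 -1.0000
    outer loop
      vertex 0.0 16.6 0.0
      vertex 12.1 16.6 0.0
      vertex 0.0 0.0 0.0
    endloop
  endfacet
  facet normal 0.0000 0.0000 1.0000
    outer loop
      vertex 0.0 0.0 9.2
      vertex 29.4 0.0 9.2
      vertex 29.4 3.9 9.2
    endloop
  endfacet
  facet normal 0.0000 0.0000 1.0000
    outer loop
      vertex 0.0 0.0 9.2
      vertex 29.4 3.9 9.2
      vertex 12.1 3.9 9.2
    endloop
  endfacet
  facet normal 0.0000 0.0000 1.0000
    outer loop
      vertex 0.0 0.0 9.2
      vertex 12.1 3.9 9.2
      vertex 12.1 16.6 9.2
    endloop
  endfacet
  facet normal 0.0000 0.0000 1.0000
    outer loop
      vertex 0.0 0.0 9.2
      vertex 12.1 16.6 9.2
      vertex 0.0 16.6 9.2
    endloop
  endfacet
  facet normal 0.0000 -1.0000 0.0000
    outer loop
      vertex 0.0 0.0 0.0
      vertex 29.4 0.0 0.0
      vertex 29.4 0.0 9.2
    endloop
  endfacet
  facet normal 0.0000 -1.0000 0.0000
    outer loop
      vertex 0.0 0.0 0.0
      vertex 29.4 0.0 9.2
      vertex 0.0 0.0 9.2
    endloop
  endfacet
  facet normal 1.0000 0.0000 0.0000
    outer loop
      vertex 29.4 0.0 0.0
      vertex 29.4 3.9 0.0
      vertex 29.4 3.9 9.2
    endloop
  endfacet
  facet normal 1.0000 0.0000 0.0000
    outer loop
      vertex 29.4 0.0 0.0
      vertex 29.4 3.9 9.2
      vertex 29.4 0.0 9.2
    endloop
  endfacet
  facet normal 0.0000 1.0000 0.0000
    outer loop
      vertex 29.4 3.9 0.0
      vertex 12.1 3.9 0.0
      vertex 12.1 3.9 9.2
    endloop
  endfacet
  facet normal 0.0000 1.0000 0.0000
    outer loop
      vertex 29.4 3.9 0.0
      vertex 12.1 3.9 9.2
      vertex 29.4 3.9 9.2
    endloop
  endfacet
  facet normal 1.0000 0.0000 0.0000
    outer loop
      vertex 12.1 3.9 0.0
      vertex 12.1 16.6 0.0
      vertex 12.1 16.6 9.2
    endloop
  endfacet
  facet normal 1.0000 0.0000 0.0000
    outer loop
      vertex 12.1 3.9 0.0
      vertex 12.1 16.6 9.2
      vertex 12.1 3.9 9.2
    endloop
  endfacet
  facet normal 0.0000 1.0000 0.0000
    outer loop
      vertex 12.1 16.6 0.0
      vertex 0.0 16.6 0.0
      vertex 0.0 16.6 9.2
    endloop
  endfacet
  facet normal 0.0000 1.0000 0.0000
    outer loop
      vertex 12.1 16.6 0.0
      vertex 0.0 16.6 9.2
      vertex 12.1 16.6 9.2
    endloop
  endfacet
  facet normal -1.0000 0.0000 0.0000
    outer loop
      vertex 0.0 16.6 0.0
      vertex 0.0 0.0 0.0
      vertex 0.0 0.0 9.2
    endloop
  endfacet
  facet normal -1.0000 0.0000 0.0000
    outer loop
      vertex 0.0 16.6 0.0
      vertex 0.0 0.0 9.2
      vertex 0.0 16.6 9.2
    endloop
  endfacet
endsolid part

The G0 Z moves step by Δz≈2.3 mm. Every layer's G1 loop is the same polygon, so the solid is a straight extrusion of it from z=0 to z≈9.2. Closing with flat bottom and top caps and triangulating gives 20 facets — an L-shaped prism: outer 29.4 × 16.6 mm, arm thicknesses ≈ 3.9 mm (horizontal) and 12.1 mm (vertical), extruded 9.2 mm in z.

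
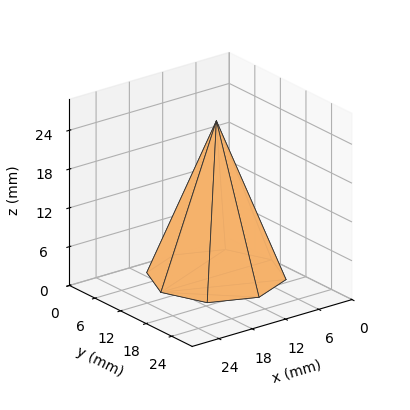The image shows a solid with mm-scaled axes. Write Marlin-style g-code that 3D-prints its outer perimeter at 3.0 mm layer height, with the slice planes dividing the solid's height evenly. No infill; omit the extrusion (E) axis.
Reading the render: the shape is a regular 8-sided pyramid, base circumscribed radius ≈ 10 mm, apex at z ≈ 24 mm (dimensions read to the nearest mm from the axis ticks). For the g-code, the solid's height is divided into equal slices at the stated Δz and each level perimeter traced with G1 moves after a G0 lift.

; perimeter-only toolpath
G21 ; units = mm
G90 ; absolute positioning
G28 ; home
; layer 1
G0 Z3.0
G0 X18.8 Y10.0
G1 X16.2 Y16.2
G1 X10.0 Y18.8
G1 X3.8 Y16.2
G1 X1.2 Y10.0
G1 X3.8 Y3.8
G1 X10.0 Y1.2
G1 X16.2 Y3.8
G1 X18.8 Y10.0
; layer 2
G0 Z6.0
G0 X17.5 Y10.0
G1 X15.3 Y15.3
G1 X10.0 Y17.5
G1 X4.7 Y15.3
G1 X2.5 Y10.0
G1 X4.7 Y4.7
G1 X10.0 Y2.5
G1 X15.3 Y4.7
G1 X17.5 Y10.0
; layer 3
G0 Z9.0
G0 X16.2 Y10.0
G1 X14.4 Y14.4
G1 X10.0 Y16.2
G1 X5.6 Y14.4
G1 X3.8 Y10.0
G1 X5.6 Y5.6
G1 X10.0 Y3.8
G1 X14.4 Y5.6
G1 X16.2 Y10.0
; layer 4
G0 Z12.0
G0 X15.0 Y10.0
G1 X13.6 Y13.6
G1 X10.0 Y15.0
G1 X6.5 Y13.6
G1 X5.0 Y10.0
G1 X6.5 Y6.5
G1 X10.0 Y5.0
G1 X13.6 Y6.5
G1 X15.0 Y10.0
; layer 5
G0 Z15.0
G0 X13.8 Y10.0
G1 X12.7 Y12.7
G1 X10.0 Y13.8
G1 X7.3 Y12.7
G1 X6.2 Y10.0
G1 X7.3 Y7.3
G1 X10.0 Y6.2
G1 X12.7 Y7.3
G1 X13.8 Y10.0
; layer 6
G0 Z18.0
G0 X12.5 Y10.0
G1 X11.8 Y11.8
G1 X10.0 Y12.5
G1 X8.2 Y11.8
G1 X7.5 Y10.0
G1 X8.2 Y8.2
G1 X10.0 Y7.5
G1 X11.8 Y8.2
G1 X12.5 Y10.0
; layer 7
G0 Z21.0
G0 X11.2 Y10.0
G1 X10.9 Y10.9
G1 X10.0 Y11.2
G1 X9.1 Y10.9
G1 X8.8 Y10.0
G1 X9.1 Y9.1
G1 X10.0 Y8.8
G1 X10.9 Y9.1
G1 X11.2 Y10.0
M2 ; end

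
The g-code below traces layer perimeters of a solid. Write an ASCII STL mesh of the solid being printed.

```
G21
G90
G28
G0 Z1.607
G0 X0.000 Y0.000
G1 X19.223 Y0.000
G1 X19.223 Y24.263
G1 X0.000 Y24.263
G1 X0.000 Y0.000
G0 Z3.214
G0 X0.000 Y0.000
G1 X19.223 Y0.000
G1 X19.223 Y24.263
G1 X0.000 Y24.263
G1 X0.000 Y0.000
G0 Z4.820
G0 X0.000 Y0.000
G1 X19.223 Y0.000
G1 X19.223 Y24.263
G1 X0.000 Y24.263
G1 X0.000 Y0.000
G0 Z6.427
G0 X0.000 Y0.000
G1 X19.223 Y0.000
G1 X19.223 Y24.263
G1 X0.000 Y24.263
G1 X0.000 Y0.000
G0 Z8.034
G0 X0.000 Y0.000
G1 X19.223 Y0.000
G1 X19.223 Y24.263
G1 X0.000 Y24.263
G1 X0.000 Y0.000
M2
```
solid part
  facet normal 0.0000 0.0000 -1.0000
    outer loop
      vertex 19.223 24.263 0.000
      vertex 19.223 0.000 0.000
      vertex 0.000 0.000 0.000
    endloop
  endfacet
  facet normal 0.0000 0.0000 -1.0000
    outer loop
      vertex 0.000 24.263 0.000
      vertex 19.223 24.263 0.000
      vertex 0.000 0.000 0.000
    endloop
  endfacet
  facet normal 0.0000 0.0000 1.0000
    outer loop
      vertex 0.000 0.000 8.034
      vertex 19.223 0.000 8.034
      vertex 19.223 24.263 8.034
    endloop
  endfacet
  facet normal 0.0000 0.0000 1.0000
    outer loop
      vertex 0.000 0.000 8.034
      vertex 19.223 24.263 8.034
      vertex 0.000 24.263 8.034
    endloop
  endfacet
  facet normal 0.0000 -1.0000 0.0000
    outer loop
      vertex 0.000 0.000 0.000
      vertex 19.223 0.000 0.000
      vertex 19.223 0.000 8.034
    endloop
  endfacet
  facet normal 0.0000 -1.0000 0.0000
    outer loop
      vertex 0.000 0.000 0.000
      vertex 19.223 0.000 8.034
      vertex 0.000 0.000 8.034
    endloop
  endfacet
  facet normal 0.0000 1.0000 0.0000
    outer loop
      vertex 19.223 24.263 8.034
      vertex 19.223 24.263 0.000
      vertex 0.000 24.263 0.000
    endloop
  endfacet
  facet normal 0.0000 1.0000 0.0000
    outer loop
      vertex 0.000 24.263 8.034
      vertex 19.223 24.263 8.034
      vertex 0.000 24.263 0.000
    endloop
  endfacet
  facet normal -1.0000 0.0000 0.0000
    outer loop
      vertex 0.000 24.263 8.034
      vertex 0.000 24.263 0.000
      vertex 0.000 0.000 0.000
    endloop
  endfacet
  facet normal -1.0000 0.0000 0.0000
    outer loop
      vertex 0.000 0.000 8.034
      vertex 0.000 24.263 8.034
      vertex 0.000 0.000 0.000
    endloop
  endfacet
  facet normal 1.0000 0.0000 0.0000
    outer loop
      vertex 19.223 0.000 0.000
      vertex 19.223 24.263 0.000
      vertex 19.223 24.263 8.034
    endloop
  endfacet
  facet normal 1.0000 0.0000 0.0000
    outer loop
      vertex 19.223 0.000 0.000
      vertex 19.223 24.263 8.034
      vertex 19.223 0.000 8.034
    endloop
  endfacet
endsolid part

The G0 Z moves step by Δz≈1.607 mm. Every layer's G1 loop is the same polygon, so the solid is a straight extrusion of it from z=0 to z≈8.03. Closing with flat bottom and top caps and triangulating gives 12 facets — a rectangular box, roughly 19.2 × 24.3 mm footprint and 8.03 mm tall.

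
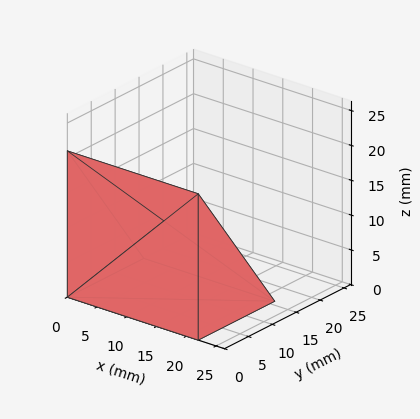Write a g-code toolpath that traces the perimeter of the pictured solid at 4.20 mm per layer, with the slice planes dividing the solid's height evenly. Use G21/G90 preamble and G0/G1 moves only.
Reading the render: the shape is a wedge (ramp): 22 × 16 mm base, rising to 21 mm along the y=0 edge and sloping linearly to z=0 at y=16 (dimensions read to the nearest mm from the axis ticks). For the g-code, the solid's height is divided into equal slices at the stated Δz and each level perimeter traced with G1 moves after a G0 lift.

; perimeter-only toolpath
G21 ; units = mm
G90 ; absolute positioning
G28 ; home
; layer 1
G0 Z4.20
G0 X0.00 Y0.00
G1 X22.00 Y0.00
G1 X22.00 Y12.80
G1 X0.00 Y12.80
G1 X0.00 Y0.00
; layer 2
G0 Z8.40
G0 X0.00 Y0.00
G1 X22.00 Y0.00
G1 X22.00 Y9.60
G1 X0.00 Y9.60
G1 X0.00 Y0.00
; layer 3
G0 Z12.60
G0 X0.00 Y0.00
G1 X22.00 Y0.00
G1 X22.00 Y6.40
G1 X0.00 Y6.40
G1 X0.00 Y0.00
; layer 4
G0 Z16.80
G0 X0.00 Y0.00
G1 X22.00 Y0.00
G1 X22.00 Y3.20
G1 X0.00 Y3.20
G1 X0.00 Y0.00
M2 ; end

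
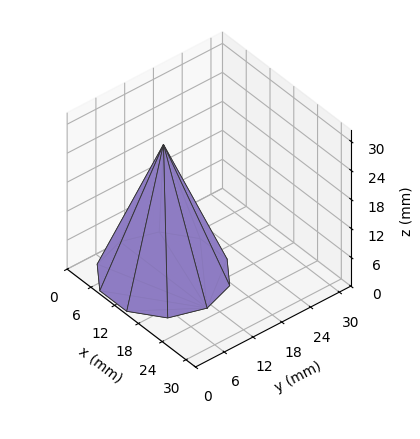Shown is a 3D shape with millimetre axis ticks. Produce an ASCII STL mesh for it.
Reading the render: the shape is a regular 10-sided pyramid, base circumscribed radius ≈ 11 mm, apex at z ≈ 27 mm (dimensions read to the nearest mm from the axis ticks). For the STL, each face is triangulated and given an outward normal.

solid part
  facet normal 0.0000 0.0000 -1.0000
    outer loop
      vertex 14.399 21.462 0.000
      vertex 19.899 17.466 0.000
      vertex 22.000 11.000 0.000
    endloop
  endfacet
  facet normal 0.0000 0.0000 -1.0000
    outer loop
      vertex 7.601 21.462 0.000
      vertex 14.399 21.462 0.000
      vertex 22.000 11.000 0.000
    endloop
  endfacet
  facet normal 0.0000 0.0000 -1.0000
    outer loop
      vertex 2.101 17.466 0.000
      vertex 7.601 21.462 0.000
      vertex 22.000 11.000 0.000
    endloop
  endfacet
  facet normal 0.0000 0.0000 -1.0000
    outer loop
      vertex 0.000 11.000 0.000
      vertex 2.101 17.466 0.000
      vertex 22.000 11.000 0.000
    endloop
  endfacet
  facet normal 0.0000 0.0000 -1.0000
    outer loop
      vertex 2.101 4.534 0.000
      vertex 0.000 11.000 0.000
      vertex 22.000 11.000 0.000
    endloop
  endfacet
  facet normal 0.0000 0.0000 -1.0000
    outer loop
      vertex 7.601 0.538 0.000
      vertex 2.101 4.534 0.000
      vertex 22.000 11.000 0.000
    endloop
  endfacet
  facet normal 0.0000 0.0000 -1.0000
    outer loop
      vertex 14.399 0.538 0.000
      vertex 7.601 0.538 0.000
      vertex 22.000 11.000 0.000
    endloop
  endfacet
  facet normal 0.0000 0.0000 -1.0000
    outer loop
      vertex 19.899 4.534 0.000
      vertex 14.399 0.538 0.000
      vertex 22.000 11.000 0.000
    endloop
  endfacet
  facet normal 0.8868 0.2882 0.3613
    outer loop
      vertex 22.000 11.000 0.000
      vertex 19.899 17.466 0.000
      vertex 11.000 11.000 27.000
    endloop
  endfacet
  facet normal 0.5481 0.7544 0.3613
    outer loop
      vertex 19.899 17.466 0.000
      vertex 14.399 21.462 0.000
      vertex 11.000 11.000 27.000
    endloop
  endfacet
  facet normal 0.0000 0.9324 0.3613
    outer loop
      vertex 14.399 21.462 0.000
      vertex 7.601 21.462 0.000
      vertex 11.000 11.000 27.000
    endloop
  endfacet
  facet normal -0.5481 0.7544 0.3613
    outer loop
      vertex 7.601 21.462 0.000
      vertex 2.101 17.466 0.000
      vertex 11.000 11.000 27.000
    endloop
  endfacet
  facet normal -0.8868 0.2882 0.3613
    outer loop
      vertex 2.101 17.466 0.000
      vertex 0.000 11.000 0.000
      vertex 11.000 11.000 27.000
    endloop
  endfacet
  facet normal -0.8868 -0.2882 0.3613
    outer loop
      vertex 0.000 11.000 0.000
      vertex 2.101 4.534 0.000
      vertex 11.000 11.000 27.000
    endloop
  endfacet
  facet normal -0.5481 -0.7544 0.3613
    outer loop
      vertex 2.101 4.534 0.000
      vertex 7.601 0.538 0.000
      vertex 11.000 11.000 27.000
    endloop
  endfacet
  facet normal 0.0000 -0.9324 0.3613
    outer loop
      vertex 7.601 0.538 0.000
      vertex 14.399 0.538 0.000
      vertex 11.000 11.000 27.000
    endloop
  endfacet
  facet normal 0.5481 -0.7544 0.3613
    outer loop
      vertex 14.399 0.538 0.000
      vertex 19.899 4.534 0.000
      vertex 11.000 11.000 27.000
    endloop
  endfacet
  facet normal 0.8868 -0.2882 0.3613
    outer loop
      vertex 19.899 4.534 0.000
      vertex 22.000 11.000 0.000
      vertex 11.000 11.000 27.000
    endloop
  endfacet
endsolid part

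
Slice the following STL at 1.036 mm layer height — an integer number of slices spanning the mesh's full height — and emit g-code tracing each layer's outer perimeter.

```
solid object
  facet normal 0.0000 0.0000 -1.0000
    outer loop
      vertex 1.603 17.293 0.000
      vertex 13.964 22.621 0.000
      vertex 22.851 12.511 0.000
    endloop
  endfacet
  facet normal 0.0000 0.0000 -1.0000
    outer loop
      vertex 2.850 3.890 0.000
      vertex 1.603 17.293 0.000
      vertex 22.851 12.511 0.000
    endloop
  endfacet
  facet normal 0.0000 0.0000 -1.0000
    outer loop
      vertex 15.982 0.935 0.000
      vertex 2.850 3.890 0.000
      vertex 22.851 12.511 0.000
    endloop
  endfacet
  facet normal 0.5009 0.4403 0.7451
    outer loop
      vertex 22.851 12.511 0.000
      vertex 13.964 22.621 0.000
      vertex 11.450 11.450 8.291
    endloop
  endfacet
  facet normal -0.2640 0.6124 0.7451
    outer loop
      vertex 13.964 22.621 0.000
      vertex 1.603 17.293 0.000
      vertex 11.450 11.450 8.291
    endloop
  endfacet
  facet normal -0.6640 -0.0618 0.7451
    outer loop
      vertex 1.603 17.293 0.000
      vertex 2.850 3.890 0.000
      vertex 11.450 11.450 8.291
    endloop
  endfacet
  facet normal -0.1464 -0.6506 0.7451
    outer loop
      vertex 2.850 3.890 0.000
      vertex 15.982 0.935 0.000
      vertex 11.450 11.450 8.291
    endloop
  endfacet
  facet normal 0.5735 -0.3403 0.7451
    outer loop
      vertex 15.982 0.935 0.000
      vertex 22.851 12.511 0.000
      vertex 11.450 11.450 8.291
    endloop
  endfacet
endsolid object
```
; perimeter-only toolpath
G21 ; units = mm
G90 ; absolute positioning
G28 ; home
; layer 1
G0 Z1.036
G0 X21.426 Y12.378
G1 X13.650 Y21.225
G1 X2.834 Y16.563
G1 X3.925 Y4.835
G1 X15.415 Y2.249
G1 X21.426 Y12.378
; layer 2
G0 Z2.073
G0 X20.001 Y12.246
G1 X13.335 Y19.828
G1 X4.065 Y15.832
G1 X5.000 Y5.780
G1 X14.849 Y3.564
G1 X20.001 Y12.246
; layer 3
G0 Z3.109
G0 X18.576 Y12.113
G1 X13.021 Y18.432
G1 X5.296 Y15.102
G1 X6.075 Y6.725
G1 X14.282 Y4.878
G1 X18.576 Y12.113
; layer 4
G0 Z4.146
G0 X17.151 Y11.980
G1 X12.707 Y17.035
G1 X6.526 Y14.371
G1 X7.150 Y7.670
G1 X13.716 Y6.192
G1 X17.151 Y11.980
; layer 5
G0 Z5.182
G0 X15.725 Y11.848
G1 X12.393 Y15.639
G1 X7.757 Y13.641
G1 X8.225 Y8.615
G1 X13.149 Y7.507
G1 X15.725 Y11.848
; layer 6
G0 Z6.218
G0 X14.300 Y11.715
G1 X12.078 Y14.243
G1 X8.988 Y12.911
G1 X9.300 Y9.560
G1 X12.583 Y8.821
G1 X14.300 Y11.715
; layer 7
G0 Z7.255
G0 X12.875 Y11.583
G1 X11.764 Y12.846
G1 X10.219 Y12.180
G1 X10.375 Y10.505
G1 X12.016 Y10.136
G1 X12.875 Y11.583
M2 ; end

The solid is a regular 5-sided pyramid, base circumscribed radius ≈ 11.4 mm, apex at z ≈ 8.29 mm. Slicing at Δz = 1.036 mm — 8 equal slices spanning the solid's height, so layer i sits at z = i·h/8 — gives 7 non-empty perimeters. Each is a 5-segment closed polygon; G0 lifts to the layer z and rapids to the start vertex, then G1 traces the edges. The cross-section shrinks linearly with z (the slice at the apex is degenerate and omitted).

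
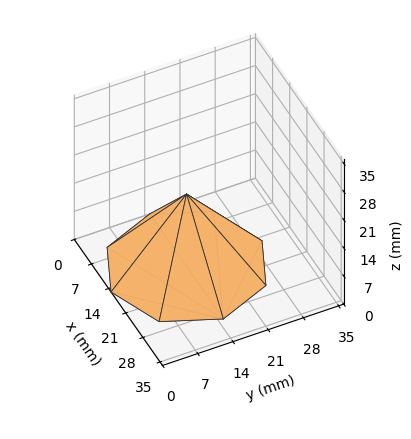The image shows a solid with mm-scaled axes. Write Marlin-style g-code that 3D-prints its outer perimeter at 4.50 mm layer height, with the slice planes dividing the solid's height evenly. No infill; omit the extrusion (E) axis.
Reading the render: the shape is a regular 8-sided pyramid, base circumscribed radius ≈ 15 mm, apex at z ≈ 18 mm (dimensions read to the nearest mm from the axis ticks). For the g-code, the solid's height is divided into equal slices at the stated Δz and each level perimeter traced with G1 moves after a G0 lift.

; perimeter-only toolpath
G21 ; units = mm
G90 ; absolute positioning
G28 ; home
; layer 1
G0 Z4.50
G0 X26.25 Y15.00
G1 X22.96 Y22.96
G1 X15.00 Y26.25
G1 X7.04 Y22.96
G1 X3.75 Y15.00
G1 X7.04 Y7.04
G1 X15.00 Y3.75
G1 X22.96 Y7.04
G1 X26.25 Y15.00
; layer 2
G0 Z9.00
G0 X22.50 Y15.00
G1 X20.30 Y20.30
G1 X15.00 Y22.50
G1 X9.70 Y20.30
G1 X7.50 Y15.00
G1 X9.70 Y9.70
G1 X15.00 Y7.50
G1 X20.30 Y9.70
G1 X22.50 Y15.00
; layer 3
G0 Z13.50
G0 X18.75 Y15.00
G1 X17.65 Y17.65
G1 X15.00 Y18.75
G1 X12.35 Y17.65
G1 X11.25 Y15.00
G1 X12.35 Y12.35
G1 X15.00 Y11.25
G1 X17.65 Y12.35
G1 X18.75 Y15.00
M2 ; end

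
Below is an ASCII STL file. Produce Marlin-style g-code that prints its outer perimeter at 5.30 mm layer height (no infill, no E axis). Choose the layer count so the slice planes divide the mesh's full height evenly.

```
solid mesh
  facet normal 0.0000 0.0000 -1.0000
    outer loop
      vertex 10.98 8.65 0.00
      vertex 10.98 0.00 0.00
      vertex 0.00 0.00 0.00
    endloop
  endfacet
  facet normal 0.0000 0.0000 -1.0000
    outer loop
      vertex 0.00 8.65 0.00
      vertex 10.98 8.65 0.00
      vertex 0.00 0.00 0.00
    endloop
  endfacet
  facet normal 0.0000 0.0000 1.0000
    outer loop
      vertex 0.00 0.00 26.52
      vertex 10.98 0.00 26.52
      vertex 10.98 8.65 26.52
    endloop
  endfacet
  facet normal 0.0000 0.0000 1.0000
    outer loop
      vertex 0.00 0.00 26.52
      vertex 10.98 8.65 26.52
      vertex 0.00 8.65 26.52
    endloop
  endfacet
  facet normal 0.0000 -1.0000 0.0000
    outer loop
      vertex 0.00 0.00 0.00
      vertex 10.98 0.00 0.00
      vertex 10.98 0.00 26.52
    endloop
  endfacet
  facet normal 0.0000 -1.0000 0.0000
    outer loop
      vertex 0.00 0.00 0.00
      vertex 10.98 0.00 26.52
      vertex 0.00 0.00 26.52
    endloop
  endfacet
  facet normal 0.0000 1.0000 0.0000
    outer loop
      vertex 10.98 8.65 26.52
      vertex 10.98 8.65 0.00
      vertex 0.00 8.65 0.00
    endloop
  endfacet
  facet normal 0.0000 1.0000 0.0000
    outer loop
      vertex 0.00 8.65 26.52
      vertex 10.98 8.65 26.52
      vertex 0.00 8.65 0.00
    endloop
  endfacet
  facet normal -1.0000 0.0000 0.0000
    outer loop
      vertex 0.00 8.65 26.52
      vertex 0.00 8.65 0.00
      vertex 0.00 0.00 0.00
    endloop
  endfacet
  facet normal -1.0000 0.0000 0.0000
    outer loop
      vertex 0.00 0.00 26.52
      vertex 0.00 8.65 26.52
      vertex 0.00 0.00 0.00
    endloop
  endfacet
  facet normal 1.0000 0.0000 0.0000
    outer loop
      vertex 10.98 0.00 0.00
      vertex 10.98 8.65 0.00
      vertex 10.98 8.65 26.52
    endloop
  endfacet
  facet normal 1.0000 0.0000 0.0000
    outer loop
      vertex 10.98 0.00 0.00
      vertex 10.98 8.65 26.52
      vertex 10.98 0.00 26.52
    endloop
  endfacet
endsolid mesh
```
; perimeter-only toolpath
G21 ; units = mm
G90 ; absolute positioning
G28 ; home
; layer 1
G0 Z5.30
G0 X0.00 Y0.00
G1 X10.98 Y0.00
G1 X10.98 Y8.65
G1 X0.00 Y8.65
G1 X0.00 Y0.00
; layer 2
G0 Z10.61
G0 X0.00 Y0.00
G1 X10.98 Y0.00
G1 X10.98 Y8.65
G1 X0.00 Y8.65
G1 X0.00 Y0.00
; layer 3
G0 Z15.91
G0 X0.00 Y0.00
G1 X10.98 Y0.00
G1 X10.98 Y8.65
G1 X0.00 Y8.65
G1 X0.00 Y0.00
; layer 4
G0 Z21.22
G0 X0.00 Y0.00
G1 X10.98 Y0.00
G1 X10.98 Y8.65
G1 X0.00 Y8.65
G1 X0.00 Y0.00
; layer 5
G0 Z26.52
G0 X0.00 Y0.00
G1 X10.98 Y0.00
G1 X10.98 Y8.65
G1 X0.00 Y8.65
G1 X0.00 Y0.00
M2 ; end

The solid is a rectangular box, roughly 11 × 8.65 mm footprint and 26.5 mm tall. Slicing at Δz = 5.30 mm — 5 equal slices spanning the solid's height, so layer i sits at z = i·h/5 — gives 5 non-empty perimeters. Each is a 4-segment closed polygon; G0 lifts to the layer z and rapids to the start vertex, then G1 traces the edges.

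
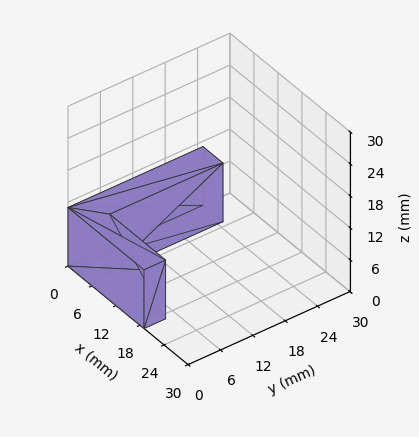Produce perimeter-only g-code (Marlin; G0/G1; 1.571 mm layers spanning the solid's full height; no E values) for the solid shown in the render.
Reading the render: the shape is an L-shaped prism: outer 19 × 25 mm, arm thicknesses ≈ 4 mm (horizontal) and 5 mm (vertical), extruded 11 mm in z (dimensions read to the nearest mm from the axis ticks). For the g-code, the solid's height is divided into equal slices at the stated Δz and each level perimeter traced with G1 moves after a G0 lift.

; perimeter-only toolpath
G21 ; units = mm
G90 ; absolute positioning
G28 ; home
; layer 1
G0 Z1.571
G0 X0.000 Y0.000
G1 X19.000 Y0.000
G1 X19.000 Y4.000
G1 X5.000 Y4.000
G1 X5.000 Y25.000
G1 X0.000 Y25.000
G1 X0.000 Y0.000
; layer 2
G0 Z3.143
G0 X0.000 Y0.000
G1 X19.000 Y0.000
G1 X19.000 Y4.000
G1 X5.000 Y4.000
G1 X5.000 Y25.000
G1 X0.000 Y25.000
G1 X0.000 Y0.000
; layer 3
G0 Z4.714
G0 X0.000 Y0.000
G1 X19.000 Y0.000
G1 X19.000 Y4.000
G1 X5.000 Y4.000
G1 X5.000 Y25.000
G1 X0.000 Y25.000
G1 X0.000 Y0.000
; layer 4
G0 Z6.286
G0 X0.000 Y0.000
G1 X19.000 Y0.000
G1 X19.000 Y4.000
G1 X5.000 Y4.000
G1 X5.000 Y25.000
G1 X0.000 Y25.000
G1 X0.000 Y0.000
; layer 5
G0 Z7.857
G0 X0.000 Y0.000
G1 X19.000 Y0.000
G1 X19.000 Y4.000
G1 X5.000 Y4.000
G1 X5.000 Y25.000
G1 X0.000 Y25.000
G1 X0.000 Y0.000
; layer 6
G0 Z9.429
G0 X0.000 Y0.000
G1 X19.000 Y0.000
G1 X19.000 Y4.000
G1 X5.000 Y4.000
G1 X5.000 Y25.000
G1 X0.000 Y25.000
G1 X0.000 Y0.000
; layer 7
G0 Z11.000
G0 X0.000 Y0.000
G1 X19.000 Y0.000
G1 X19.000 Y4.000
G1 X5.000 Y4.000
G1 X5.000 Y25.000
G1 X0.000 Y25.000
G1 X0.000 Y0.000
M2 ; end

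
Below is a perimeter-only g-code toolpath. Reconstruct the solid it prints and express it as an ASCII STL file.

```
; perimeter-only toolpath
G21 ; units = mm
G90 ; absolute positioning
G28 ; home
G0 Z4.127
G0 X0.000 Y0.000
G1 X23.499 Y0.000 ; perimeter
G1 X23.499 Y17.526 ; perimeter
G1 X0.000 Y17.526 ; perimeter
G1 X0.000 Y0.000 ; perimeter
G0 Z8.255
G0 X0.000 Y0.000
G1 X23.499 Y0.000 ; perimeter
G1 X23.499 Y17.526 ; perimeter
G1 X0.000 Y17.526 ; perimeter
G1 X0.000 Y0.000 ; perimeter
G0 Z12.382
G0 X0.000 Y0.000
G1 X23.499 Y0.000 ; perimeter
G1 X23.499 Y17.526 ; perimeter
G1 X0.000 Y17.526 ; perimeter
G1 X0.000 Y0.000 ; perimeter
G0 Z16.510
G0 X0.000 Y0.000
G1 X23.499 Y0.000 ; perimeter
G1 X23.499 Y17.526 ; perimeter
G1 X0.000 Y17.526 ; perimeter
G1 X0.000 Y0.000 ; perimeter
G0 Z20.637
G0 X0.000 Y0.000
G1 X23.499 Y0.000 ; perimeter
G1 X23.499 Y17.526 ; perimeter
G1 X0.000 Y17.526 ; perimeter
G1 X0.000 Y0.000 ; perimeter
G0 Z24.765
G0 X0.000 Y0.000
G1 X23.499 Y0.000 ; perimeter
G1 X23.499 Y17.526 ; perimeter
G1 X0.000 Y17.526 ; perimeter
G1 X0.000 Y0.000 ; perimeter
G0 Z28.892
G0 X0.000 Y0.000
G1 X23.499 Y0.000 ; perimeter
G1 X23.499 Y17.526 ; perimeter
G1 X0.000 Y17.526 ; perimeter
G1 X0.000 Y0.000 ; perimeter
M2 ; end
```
solid part
  facet normal 0.0000 0.0000 -1.0000
    outer loop
      vertex 23.499 17.526 0.000
      vertex 23.499 0.000 0.000
      vertex 0.000 0.000 0.000
    endloop
  endfacet
  facet normal 0.0000 0.0000 -1.0000
    outer loop
      vertex 0.000 17.526 0.000
      vertex 23.499 17.526 0.000
      vertex 0.000 0.000 0.000
    endloop
  endfacet
  facet normal 0.0000 0.0000 1.0000
    outer loop
      vertex 0.000 0.000 28.892
      vertex 23.499 0.000 28.892
      vertex 23.499 17.526 28.892
    endloop
  endfacet
  facet normal 0.0000 0.0000 1.0000
    outer loop
      vertex 0.000 0.000 28.892
      vertex 23.499 17.526 28.892
      vertex 0.000 17.526 28.892
    endloop
  endfacet
  facet normal 0.0000 -1.0000 0.0000
    outer loop
      vertex 0.000 0.000 0.000
      vertex 23.499 0.000 0.000
      vertex 23.499 0.000 28.892
    endloop
  endfacet
  facet normal 0.0000 -1.0000 0.0000
    outer loop
      vertex 0.000 0.000 0.000
      vertex 23.499 0.000 28.892
      vertex 0.000 0.000 28.892
    endloop
  endfacet
  facet normal 0.0000 1.0000 0.0000
    outer loop
      vertex 23.499 17.526 28.892
      vertex 23.499 17.526 0.000
      vertex 0.000 17.526 0.000
    endloop
  endfacet
  facet normal 0.0000 1.0000 0.0000
    outer loop
      vertex 0.000 17.526 28.892
      vertex 23.499 17.526 28.892
      vertex 0.000 17.526 0.000
    endloop
  endfacet
  facet normal -1.0000 0.0000 0.0000
    outer loop
      vertex 0.000 17.526 28.892
      vertex 0.000 17.526 0.000
      vertex 0.000 0.000 0.000
    endloop
  endfacet
  facet normal -1.0000 0.0000 0.0000
    outer loop
      vertex 0.000 0.000 28.892
      vertex 0.000 17.526 28.892
      vertex 0.000 0.000 0.000
    endloop
  endfacet
  facet normal 1.0000 0.0000 0.0000
    outer loop
      vertex 23.499 0.000 0.000
      vertex 23.499 17.526 0.000
      vertex 23.499 17.526 28.892
    endloop
  endfacet
  facet normal 1.0000 0.0000 0.0000
    outer loop
      vertex 23.499 0.000 0.000
      vertex 23.499 17.526 28.892
      vertex 23.499 0.000 28.892
    endloop
  endfacet
endsolid part

The G0 Z moves step by Δz≈4.127 mm. Every layer's G1 loop is the same polygon, so the solid is a straight extrusion of it from z=0 to z≈28.9. Closing with flat bottom and top caps and triangulating gives 12 facets — a rectangular box, roughly 23.5 × 17.5 mm footprint and 28.9 mm tall.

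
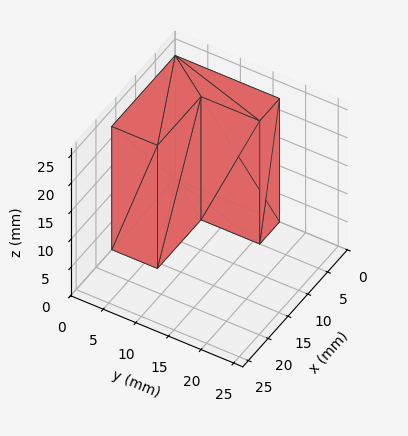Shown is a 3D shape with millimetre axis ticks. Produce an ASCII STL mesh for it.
Reading the render: the shape is an L-shaped prism: outer 16 × 16 mm, arm thicknesses ≈ 7 mm (horizontal) and 5 mm (vertical), extruded 22 mm in z (dimensions read to the nearest mm from the axis ticks). For the STL, each face is triangulated and given an outward normal.

solid part
  facet normal 0.0000 0.0000 -1.0000
    outer loop
      vertex 16.00 7.00 0.00
      vertex 16.00 0.00 0.00
      vertex 0.00 0.00 0.00
    endloop
  endfacet
  facet normal 0.0000 0.0000 -1.0000
    outer loop
      vertex 5.00 7.00 0.00
      vertex 16.00 7.00 0.00
      vertex 0.00 0.00 0.00
    endloop
  endfacet
  facet normal 0.0000 0.0000 -1.0000
    outer loop
      vertex 5.00 16.00 0.00
      vertex 5.00 7.00 0.00
      vertex 0.00 0.00 0.00
    endloop
  endfacet
  facet normal 0.0000 0.0000 -1.0000
    outer loop
      vertex 0.00 16.00 0.00
      vertex 5.00 16.00 0.00
      vertex 0.00 0.00 0.00
    endloop
  endfacet
  facet normal 0.0000 0.0000 1.0000
    outer loop
      vertex 0.00 0.00 22.00
      vertex 16.00 0.00 22.00
      vertex 16.00 7.00 22.00
    endloop
  endfacet
  facet normal 0.0000 0.0000 1.0000
    outer loop
      vertex 0.00 0.00 22.00
      vertex 16.00 7.00 22.00
      vertex 5.00 7.00 22.00
    endloop
  endfacet
  facet normal 0.0000 0.0000 1.0000
    outer loop
      vertex 0.00 0.00 22.00
      vertex 5.00 7.00 22.00
      vertex 5.00 16.00 22.00
    endloop
  endfacet
  facet normal 0.0000 0.0000 1.0000
    outer loop
      vertex 0.00 0.00 22.00
      vertex 5.00 16.00 22.00
      vertex 0.00 16.00 22.00
    endloop
  endfacet
  facet normal 0.0000 -1.0000 0.0000
    outer loop
      vertex 0.00 0.00 0.00
      vertex 16.00 0.00 0.00
      vertex 16.00 0.00 22.00
    endloop
  endfacet
  facet normal 0.0000 -1.0000 0.0000
    outer loop
      vertex 0.00 0.00 0.00
      vertex 16.00 0.00 22.00
      vertex 0.00 0.00 22.00
    endloop
  endfacet
  facet normal 1.0000 0.0000 0.0000
    outer loop
      vertex 16.00 0.00 0.00
      vertex 16.00 7.00 0.00
      vertex 16.00 7.00 22.00
    endloop
  endfacet
  facet normal 1.0000 0.0000 0.0000
    outer loop
      vertex 16.00 0.00 0.00
      vertex 16.00 7.00 22.00
      vertex 16.00 0.00 22.00
    endloop
  endfacet
  facet normal 0.0000 1.0000 0.0000
    outer loop
      vertex 16.00 7.00 0.00
      vertex 5.00 7.00 0.00
      vertex 5.00 7.00 22.00
    endloop
  endfacet
  facet normal 0.0000 1.0000 0.0000
    outer loop
      vertex 16.00 7.00 0.00
      vertex 5.00 7.00 22.00
      vertex 16.00 7.00 22.00
    endloop
  endfacet
  facet normal 1.0000 0.0000 0.0000
    outer loop
      vertex 5.00 7.00 0.00
      vertex 5.00 16.00 0.00
      vertex 5.00 16.00 22.00
    endloop
  endfacet
  facet normal 1.0000 0.0000 0.0000
    outer loop
      vertex 5.00 7.00 0.00
      vertex 5.00 16.00 22.00
      vertex 5.00 7.00 22.00
    endloop
  endfacet
  facet normal 0.0000 1.0000 0.0000
    outer loop
      vertex 5.00 16.00 0.00
      vertex 0.00 16.00 0.00
      vertex 0.00 16.00 22.00
    endloop
  endfacet
  facet normal 0.0000 1.0000 0.0000
    outer loop
      vertex 5.00 16.00 0.00
      vertex 0.00 16.00 22.00
      vertex 5.00 16.00 22.00
    endloop
  endfacet
  facet normal -1.0000 0.0000 0.0000
    outer loop
      vertex 0.00 16.00 0.00
      vertex 0.00 0.00 0.00
      vertex 0.00 0.00 22.00
    endloop
  endfacet
  facet normal -1.0000 0.0000 0.0000
    outer loop
      vertex 0.00 16.00 0.00
      vertex 0.00 0.00 22.00
      vertex 0.00 16.00 22.00
    endloop
  endfacet
endsolid part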